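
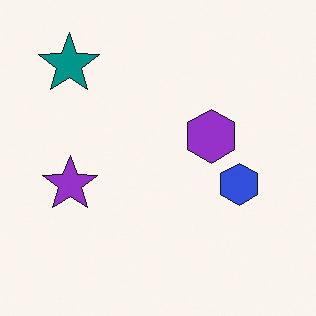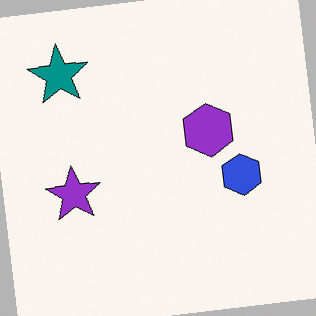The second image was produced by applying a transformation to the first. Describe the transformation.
This is the original image rotated counter-clockwise by a small amount.

Every shape is tilted by the same angle and the image corners show triangular fill wedges — a whole-image rotation by a non-right angle.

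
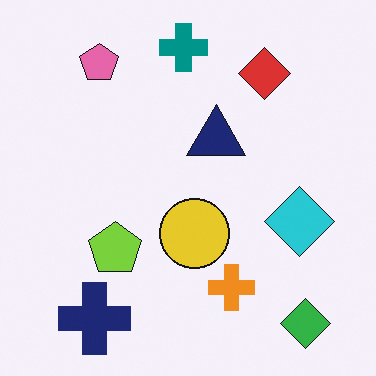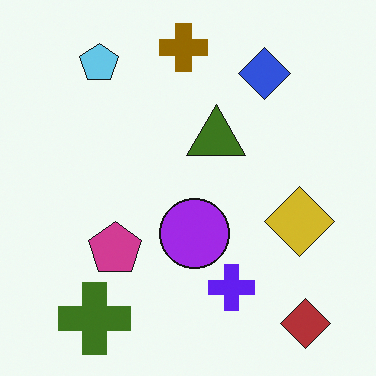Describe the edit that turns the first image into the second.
Hue-shifted by a large amount.

Every shape's color has rotated by the same amount around the hue wheel — a uniform hue shift.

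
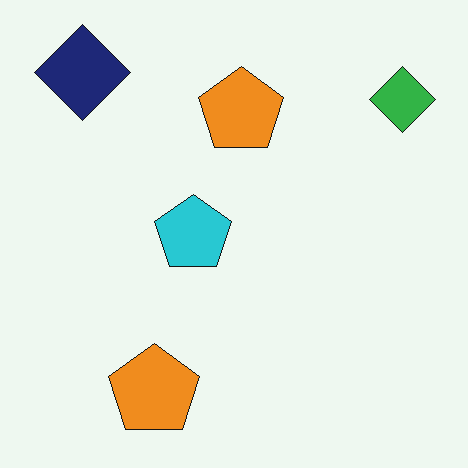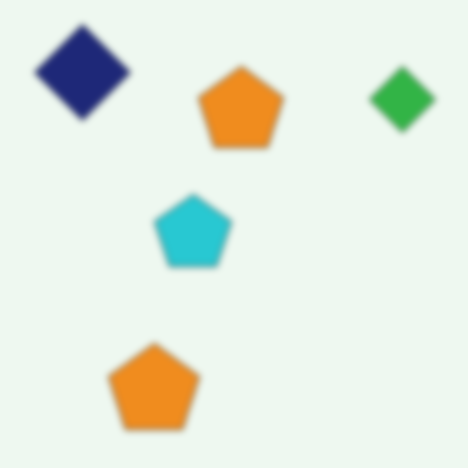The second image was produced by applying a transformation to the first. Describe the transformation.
The image was noticeably gaussian-blurred.

Shape edges and outlines are uniformly softened across the whole image.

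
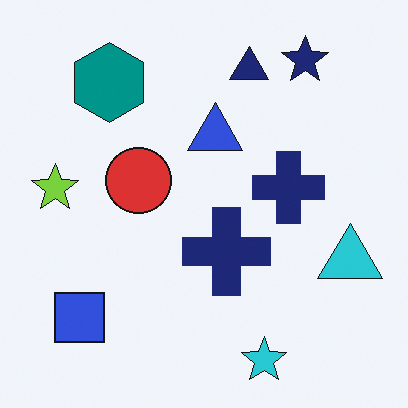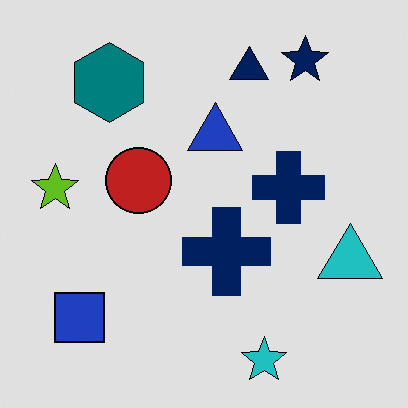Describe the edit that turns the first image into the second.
This is the original image moderately posterized.

Each flat color has snapped to a coarser quantized level — most visibly, the near-white background has dropped to a flat grey.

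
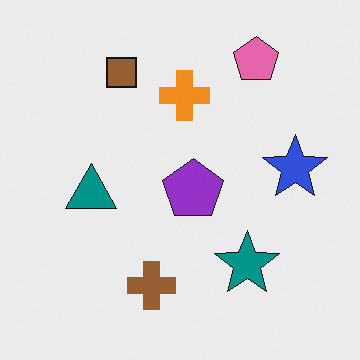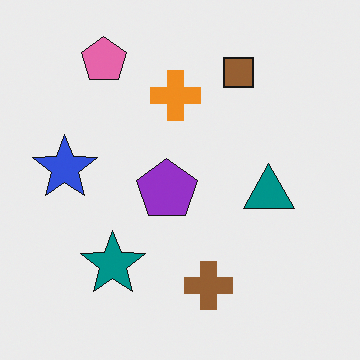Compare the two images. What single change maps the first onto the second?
The second image is the first flipped horizontally (left ↔ right).

The blue star is in the right of the first image and the left of the second — shapes on opposite sides of the vertical midline have swapped in a mirror flip.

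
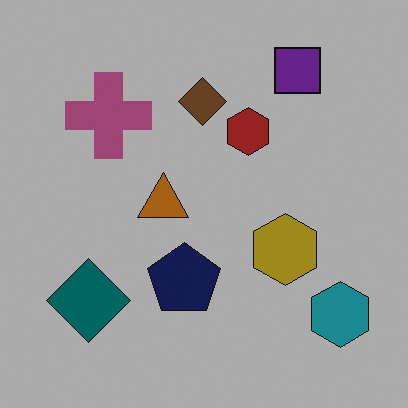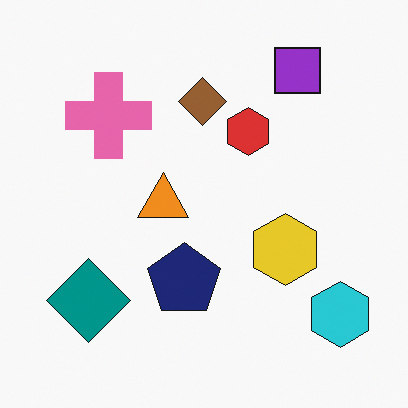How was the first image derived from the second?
It was darkened a lot.

Every pixel — background and shapes alike — is uniformly darkened.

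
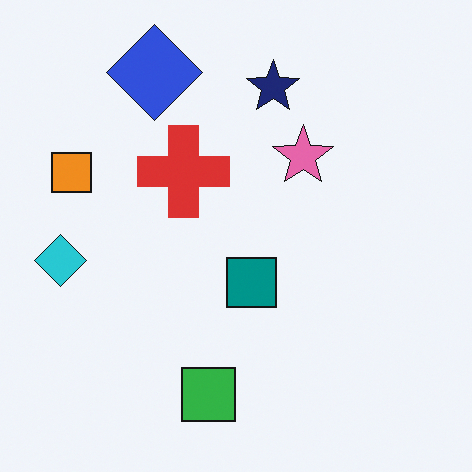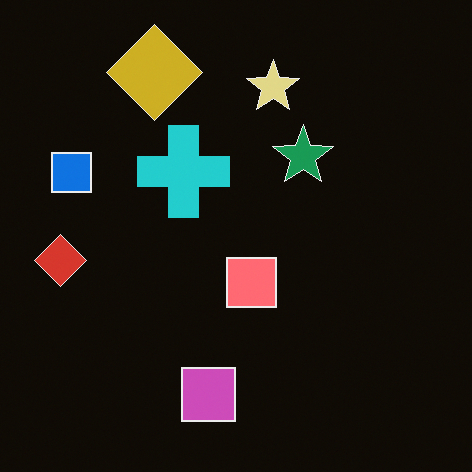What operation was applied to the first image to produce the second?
It was color-inverted (negative).

The light background has become dark and every shape's color is its complement — a photographic negative.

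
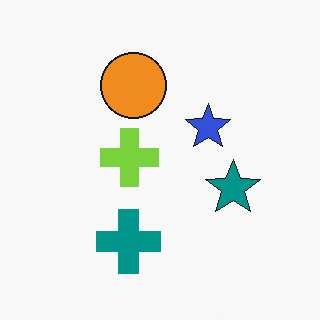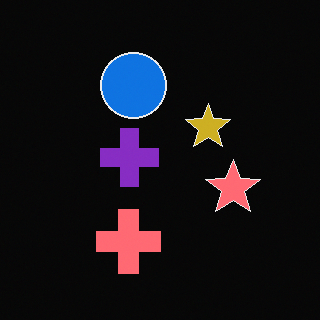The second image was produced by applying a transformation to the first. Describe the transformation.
The second image is the first color-inverted (negative).

The light background has become dark and every shape's color is its complement — a photographic negative.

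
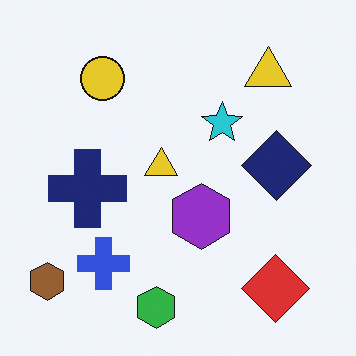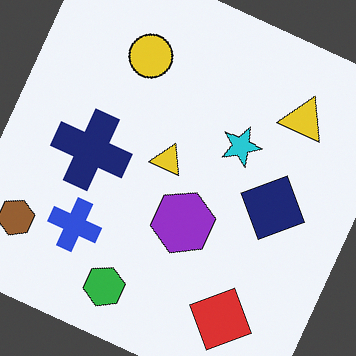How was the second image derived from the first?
It was rotated clockwise by a moderate amount.

Every shape is tilted by the same angle and the image corners show triangular fill wedges — a whole-image rotation by a non-right angle.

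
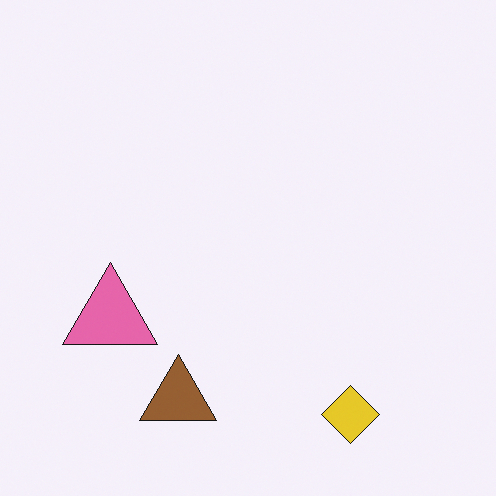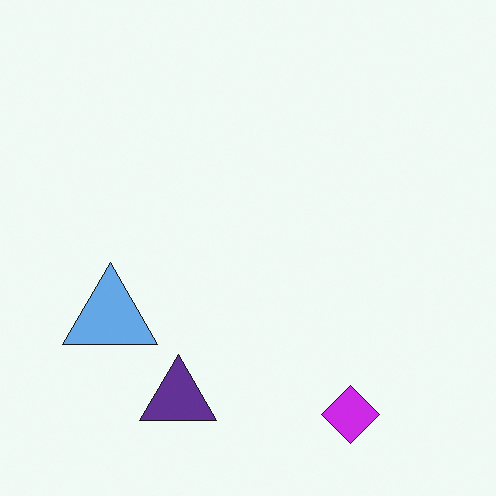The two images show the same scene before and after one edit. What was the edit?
The image was hue-shifted by a large amount.

Every shape's color has rotated by the same amount around the hue wheel — a uniform hue shift.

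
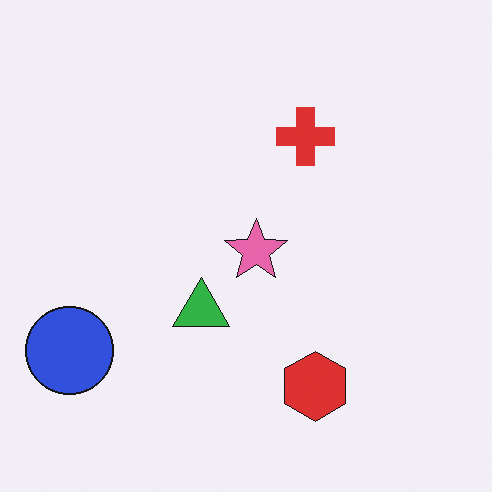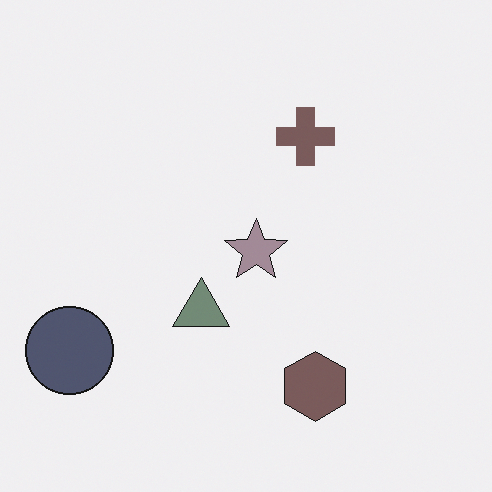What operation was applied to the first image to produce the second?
The image was made much more muted (saturation change).

All colors are more muted and greyish — a global saturation change.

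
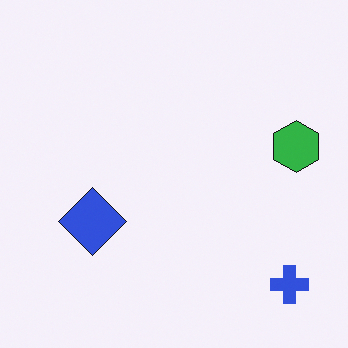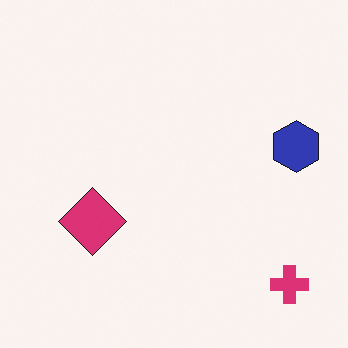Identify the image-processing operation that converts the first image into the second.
The image was hue-shifted noticeably.

Every shape's color has rotated by the same amount around the hue wheel — a uniform hue shift.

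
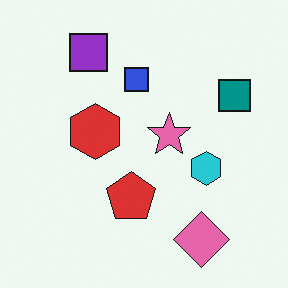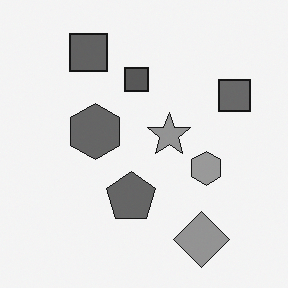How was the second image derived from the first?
The transformation is: converted to grayscale.

All color is removed — every shape is now a shade of grey.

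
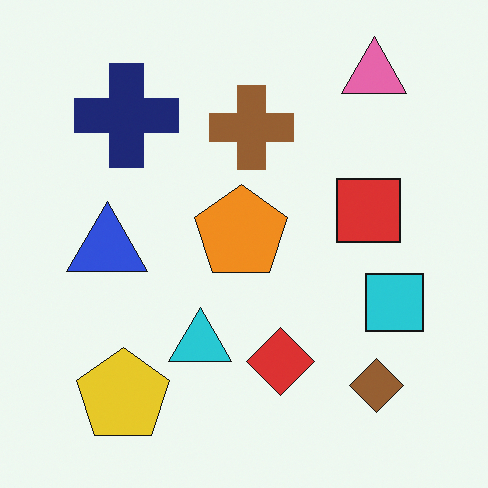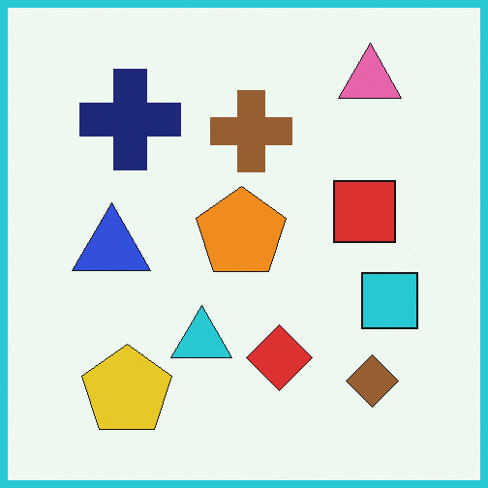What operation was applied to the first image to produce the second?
The second image is the first framed with a cyan border.

A solid cyan frame runs around the edge of the second image, with the content slightly shrunk inside it.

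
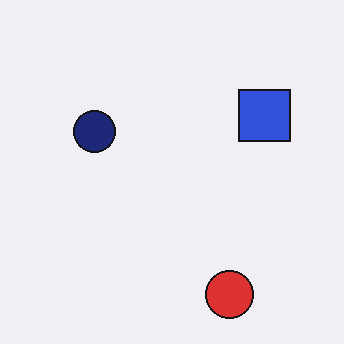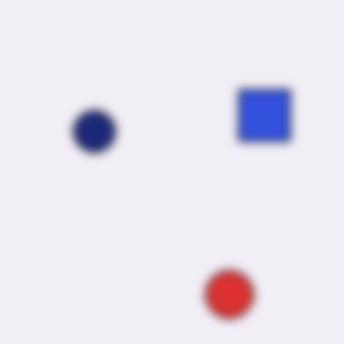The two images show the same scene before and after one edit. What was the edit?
The image was noticeably gaussian-blurred.

Shape edges and outlines are uniformly softened across the whole image.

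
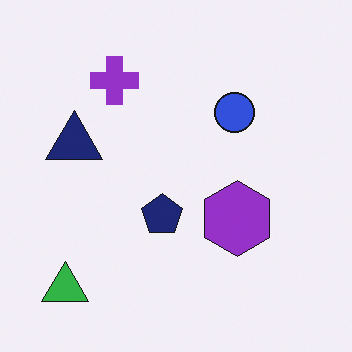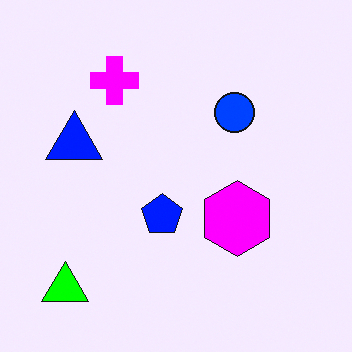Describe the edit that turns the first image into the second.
The transformation is: heavily oversaturated.

All colors are more vivid — a global saturation change.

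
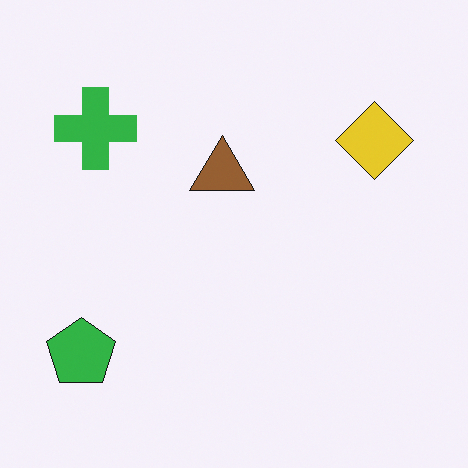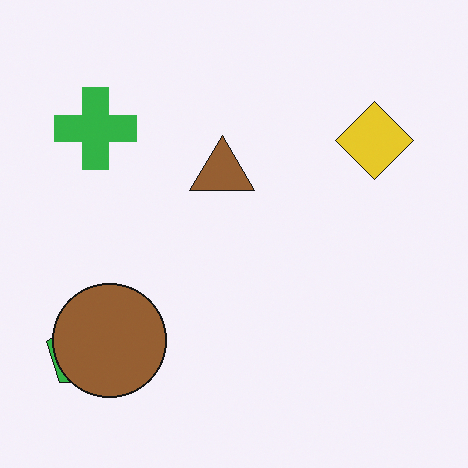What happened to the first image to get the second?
The image was overlaid with an additional brown circle.

A brown circle appears in the second image that is absent from the first.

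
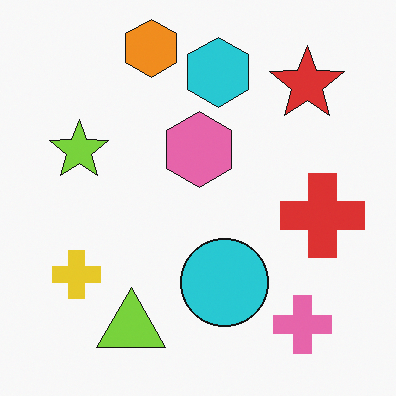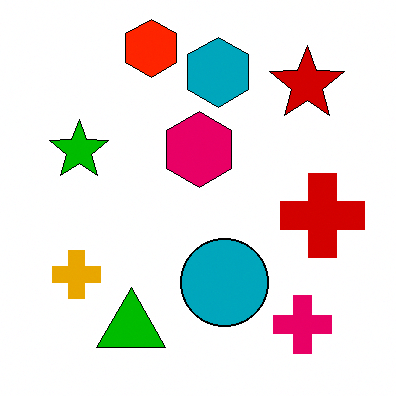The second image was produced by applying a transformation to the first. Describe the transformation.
The transformation is: given much higher contrast.

Tones are pushed away from mid-grey across the whole image — a global contrast change.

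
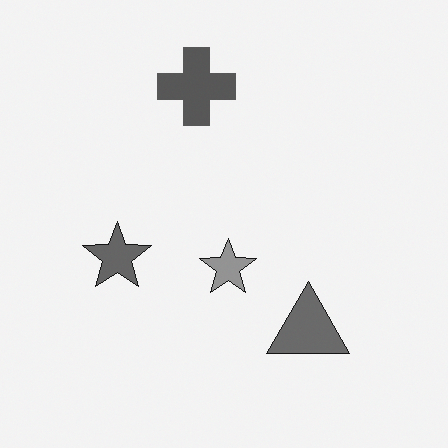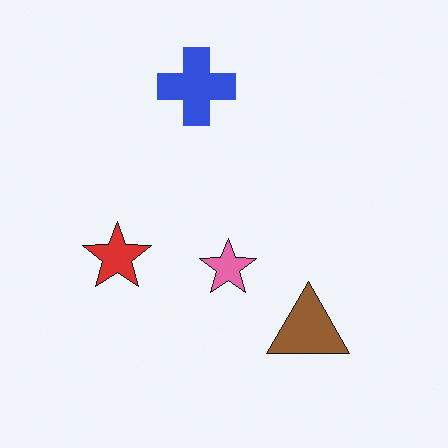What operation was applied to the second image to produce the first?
This is the original image converted to grayscale.

All color is removed — every shape is now a shade of grey.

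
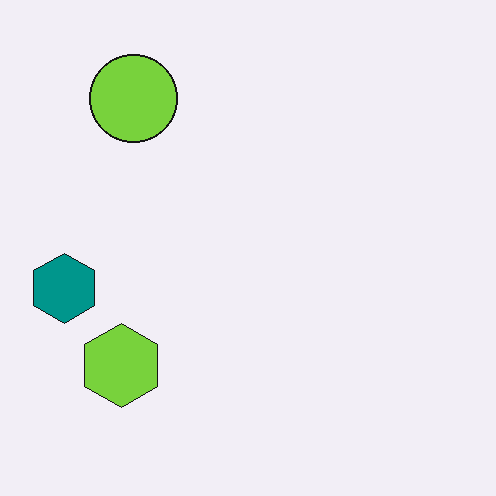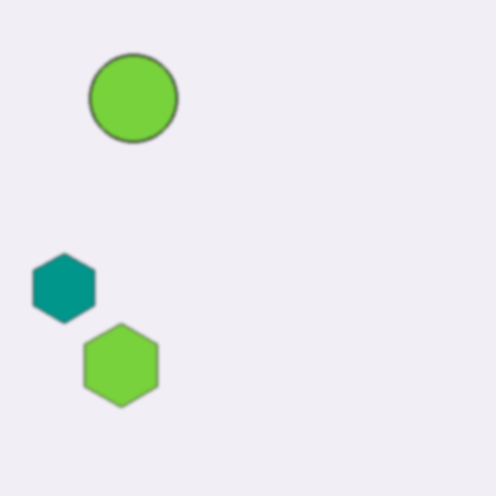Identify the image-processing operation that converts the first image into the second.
The image was slightly softened.

Shape edges and outlines are uniformly softened across the whole image.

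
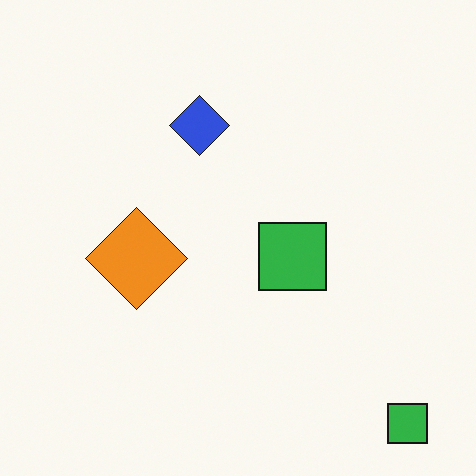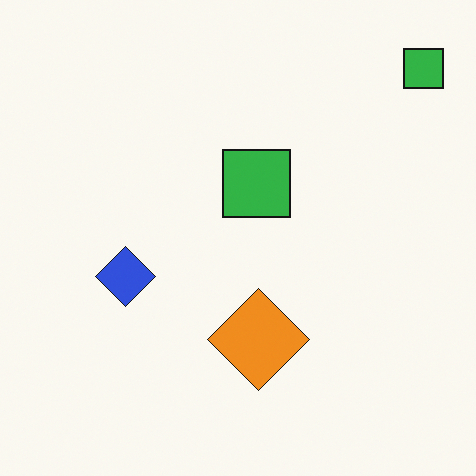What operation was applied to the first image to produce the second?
It was rotated 90° counter-clockwise.

The blue diamond sits in the top of the first image and the left of the second — consistent with a whole-image 90° counter-clockwise rotation.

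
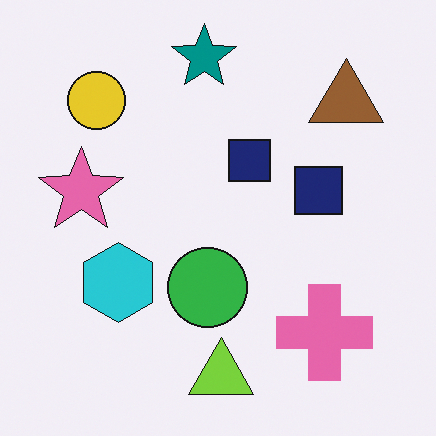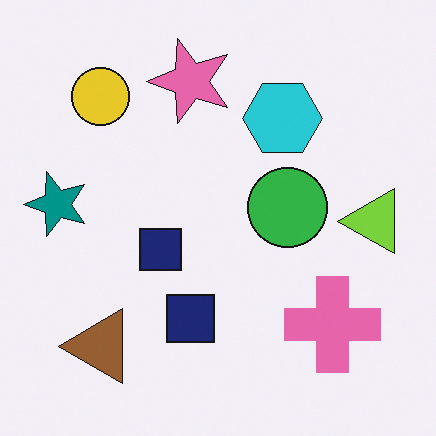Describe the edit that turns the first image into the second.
Transposed (reflected across the top-left ↔ bottom-right diagonal).

Shapes have swapped their row and column positions — what was in the top-right is now in the bottom-left — a diagonal reflection.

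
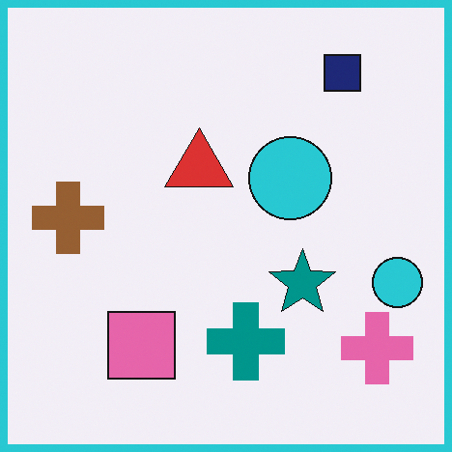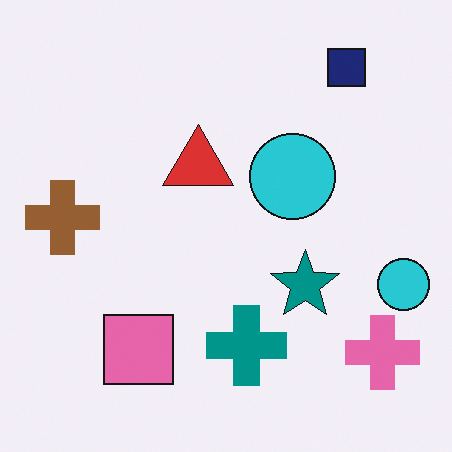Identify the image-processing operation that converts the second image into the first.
It was framed with a cyan border.

A solid cyan frame runs around the edge of the first image, with the content slightly shrunk inside it.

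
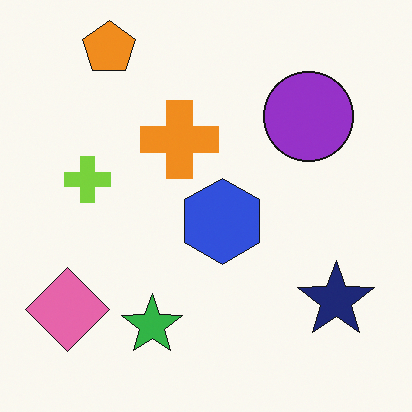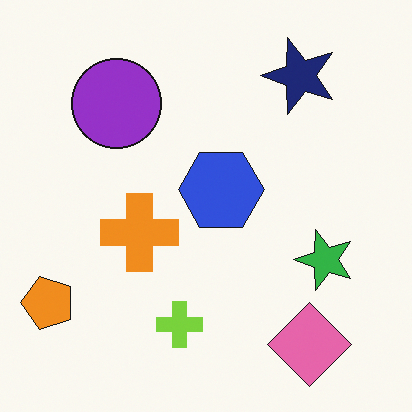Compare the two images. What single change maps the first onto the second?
It was rotated 90° counter-clockwise.

The orange pentagon sits in the top-left of the first image and the bottom-left of the second — consistent with a whole-image 90° counter-clockwise rotation.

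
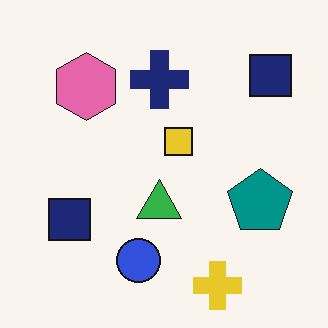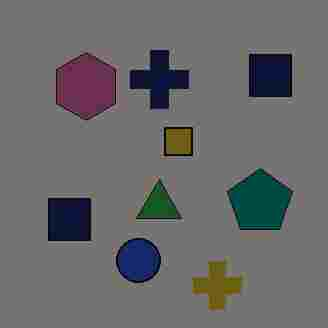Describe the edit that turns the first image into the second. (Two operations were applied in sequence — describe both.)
This is the original image noticeably darkened, then heavily JPEG-compressed with obvious blocking artifacts.

Every pixel — background and shapes alike — is uniformly darkened. Blocky 8×8 compression artifacts appear around shape edges and the flat background shows ringing — characteristic JPEG degradation.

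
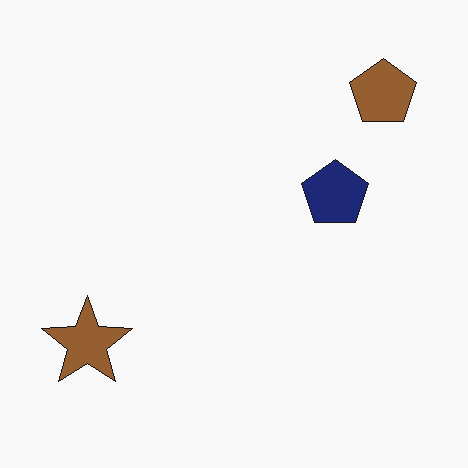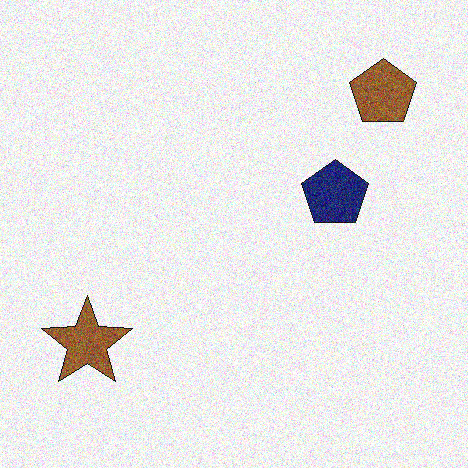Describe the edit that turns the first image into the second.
The image was degraded with moderate additive noise.

Random speckle covers the whole image, including the flat background.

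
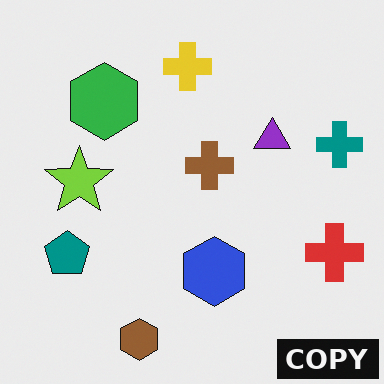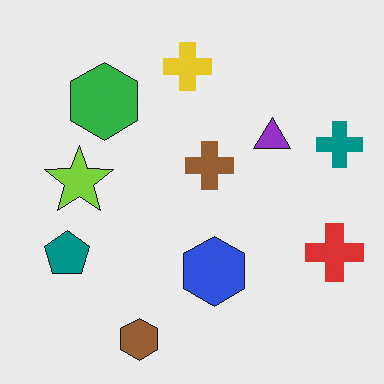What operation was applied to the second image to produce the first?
The image was watermarked with the text "COPY" in the lower-right corner.

A dark label reading "COPY" appears in the lower-right corner.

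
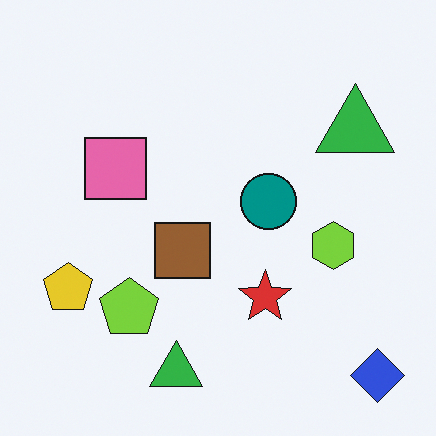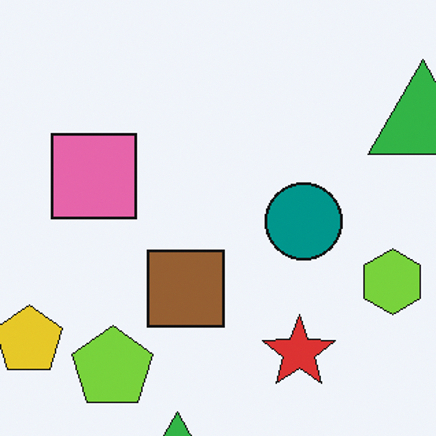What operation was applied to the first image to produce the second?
This is the original image cropped slightly and scaled back up.

The visible shapes are larger and the field of view is narrower; shapes near the original edges may be partly or wholly outside the frame — a crop-and-rescale.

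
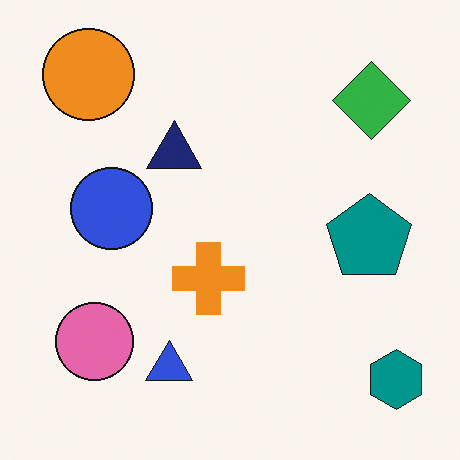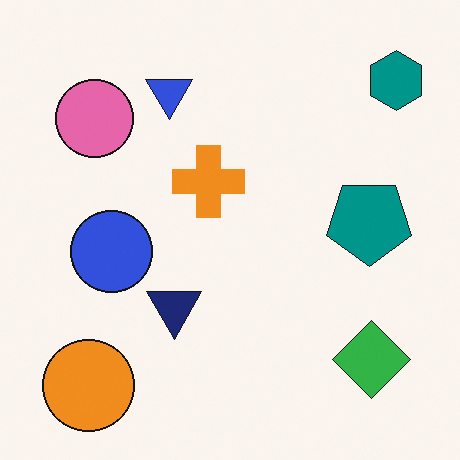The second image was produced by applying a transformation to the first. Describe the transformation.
The second image is the first flipped vertically (top ↔ bottom).

The orange circle is in the top-left of the first image and the bottom-left of the second — shapes on opposite sides of the horizontal midline have swapped in a mirror flip.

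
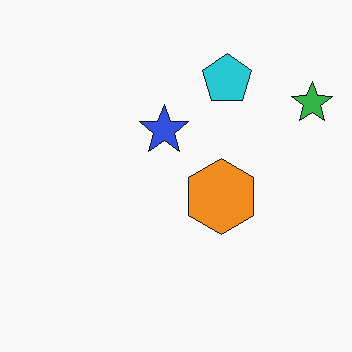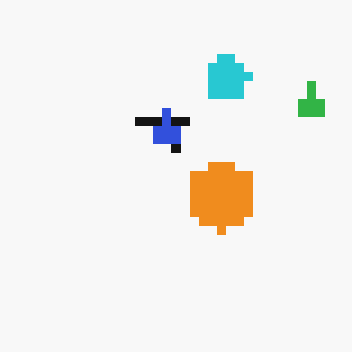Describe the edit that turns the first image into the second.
The second image is the first heavily pixelated into large blocks.

Shapes are reduced to large square blocks; fine edges and outlines are lost — a downscale-then-upscale (mosaic) effect.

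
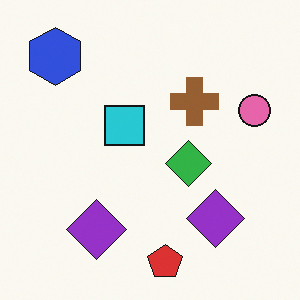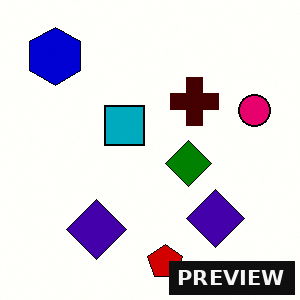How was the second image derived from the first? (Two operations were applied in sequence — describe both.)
The image was boosted in contrast, then watermarked with the text "PREVIEW" in the lower-right corner.

Tones are pushed away from mid-grey across the whole image — a global contrast change. A dark label reading "PREVIEW" appears in the lower-right corner.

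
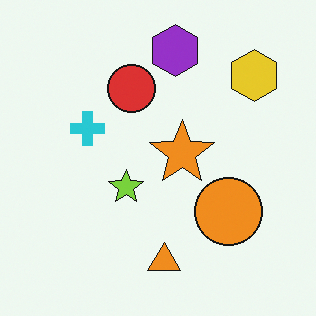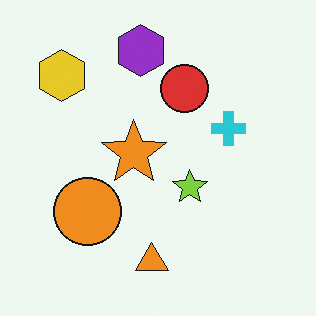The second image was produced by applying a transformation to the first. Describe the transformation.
This is the original image flipped horizontally (left ↔ right).

The yellow hexagon is in the top-right of the first image and the top-left of the second — shapes on opposite sides of the vertical midline have swapped in a mirror flip.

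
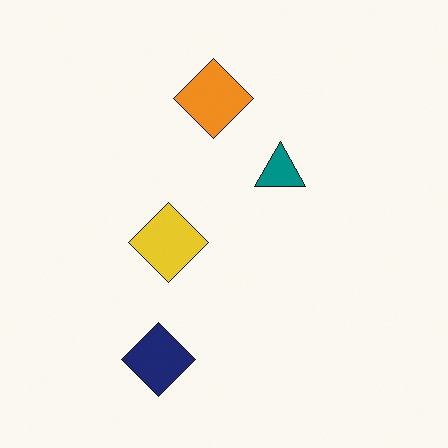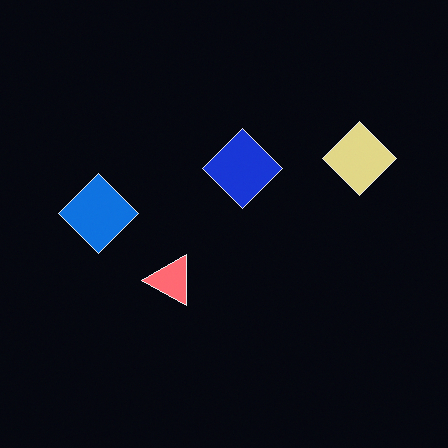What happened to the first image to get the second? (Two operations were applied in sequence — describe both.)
The image was transposed (reflected across the top-left ↔ bottom-right diagonal), then color-inverted (negative).

Shapes have swapped their row and column positions — what was in the top-right is now in the bottom-left — a diagonal reflection. The light background has become dark and every shape's color is its complement — a photographic negative.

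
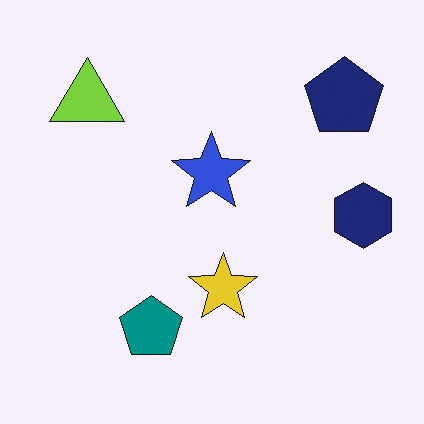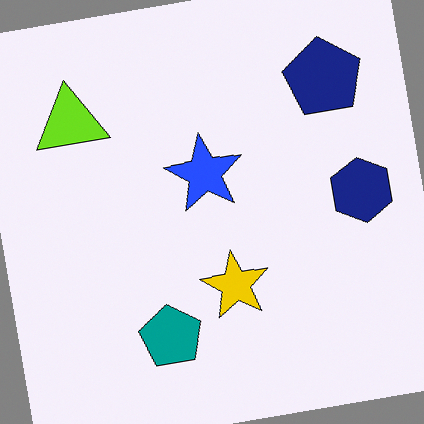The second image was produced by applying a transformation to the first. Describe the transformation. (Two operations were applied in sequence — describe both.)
The transformation is: slightly oversaturated, then rotated counter-clockwise by a small amount.

All colors are more vivid — a global saturation change. Every shape is tilted by the same angle and the image corners show triangular fill wedges — a whole-image rotation by a non-right angle.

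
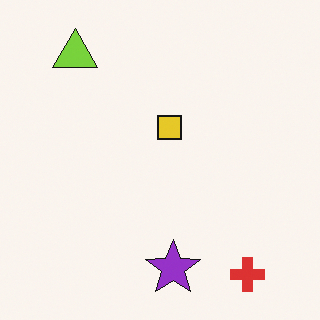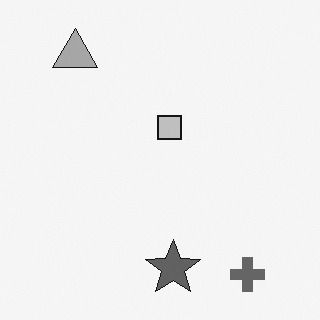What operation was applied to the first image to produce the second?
Converted to grayscale.

All color is removed — every shape is now a shade of grey.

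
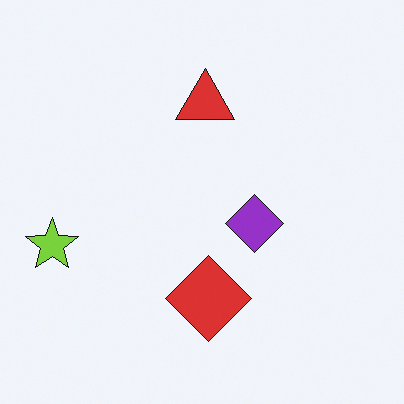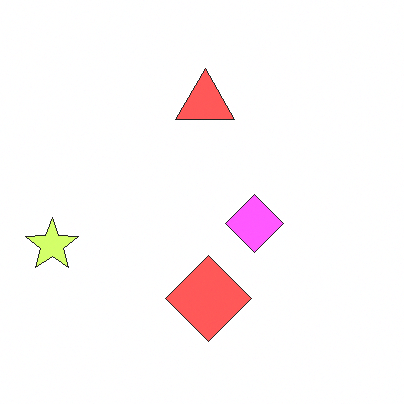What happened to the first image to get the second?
Brightened a lot.

Every pixel — background and shapes alike — is uniformly brightened.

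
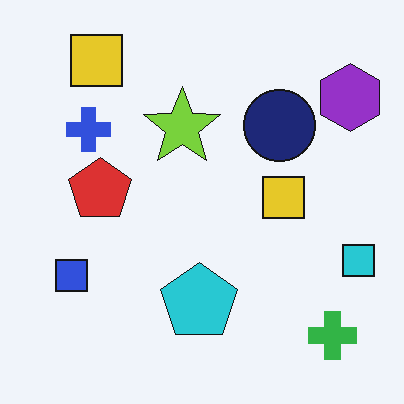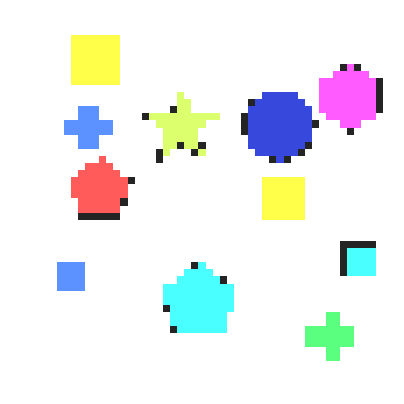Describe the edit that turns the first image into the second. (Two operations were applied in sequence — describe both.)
The second image is the first brightened a lot, then moderately pixelated.

Every pixel — background and shapes alike — is uniformly brightened. Shapes are reduced to large square blocks; fine edges and outlines are lost — a downscale-then-upscale (mosaic) effect.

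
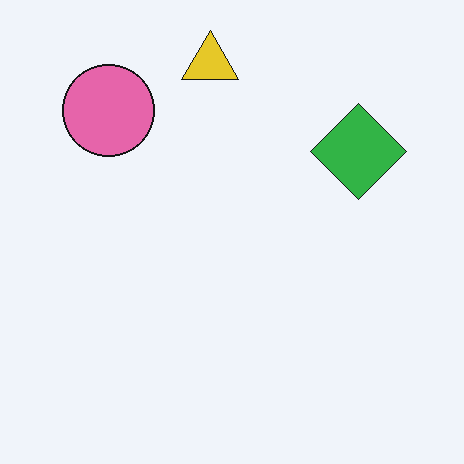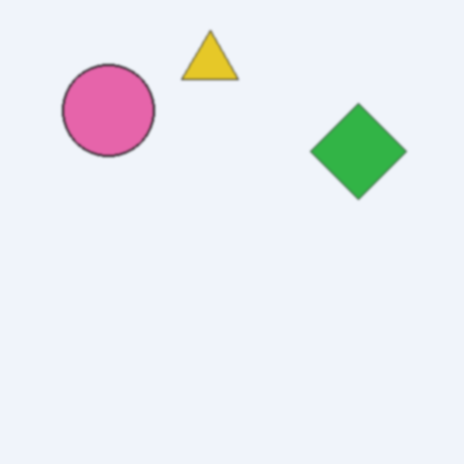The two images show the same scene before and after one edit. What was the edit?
The second image is the first given a subtle gaussian blur.

Shape edges and outlines are uniformly softened across the whole image.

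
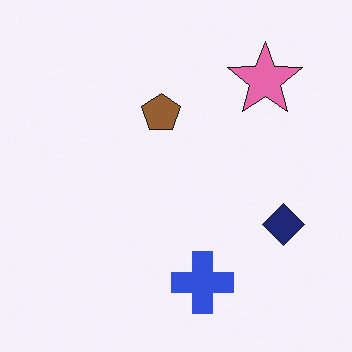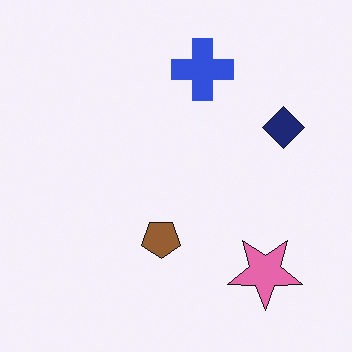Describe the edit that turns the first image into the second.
This is the original image flipped vertically (top ↔ bottom).

The blue cross is in the bottom of the first image and the top of the second — shapes on opposite sides of the horizontal midline have swapped in a mirror flip.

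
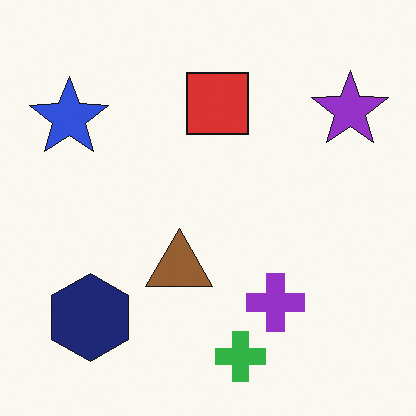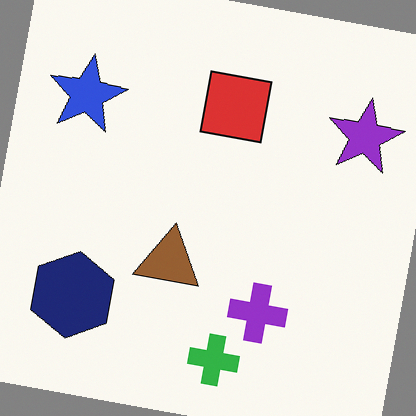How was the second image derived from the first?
This is the original image rotated clockwise by a few degrees.

Every shape is tilted by the same angle and the image corners show triangular fill wedges — a whole-image rotation by a non-right angle.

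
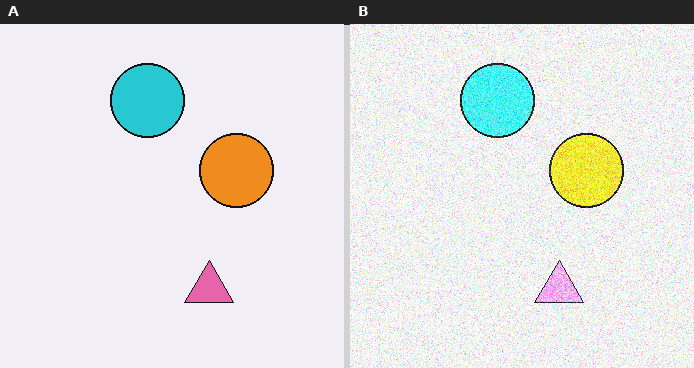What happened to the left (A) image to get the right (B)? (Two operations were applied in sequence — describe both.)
Brightened a lot, then degraded with strong gaussian noise.

Every pixel — background and shapes alike — is uniformly brightened. Random speckle covers the whole image, including the flat background.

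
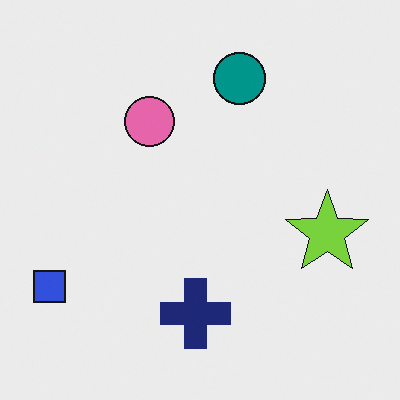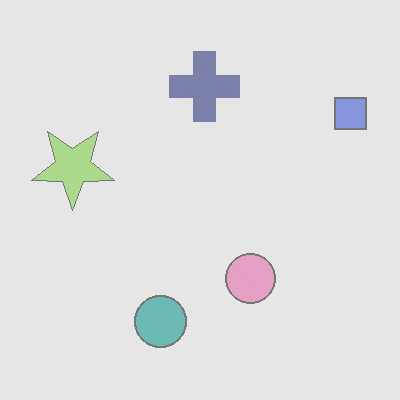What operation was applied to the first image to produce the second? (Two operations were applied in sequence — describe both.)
The second image is the first given much lower contrast, then rotated 180°.

Tones are pushed toward mid-grey across the whole image — a global contrast change. The blue square sits in the bottom-left of the first image and the top-right of the second — consistent with a whole-image 180° rotation.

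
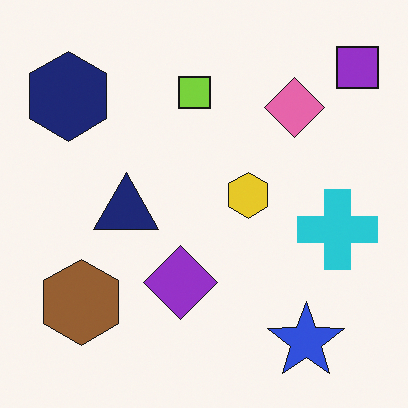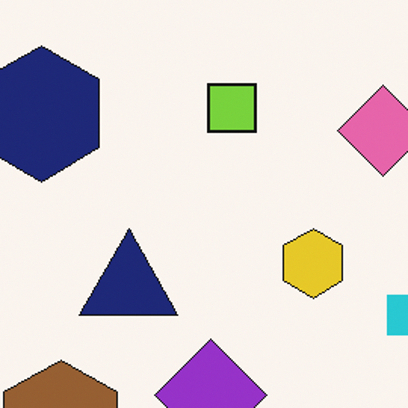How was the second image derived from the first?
The image was cropped slightly and scaled back up.

The visible shapes are larger and the field of view is narrower; shapes near the original edges may be partly or wholly outside the frame — a crop-and-rescale.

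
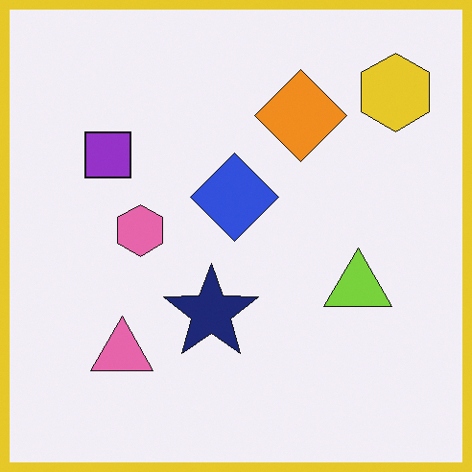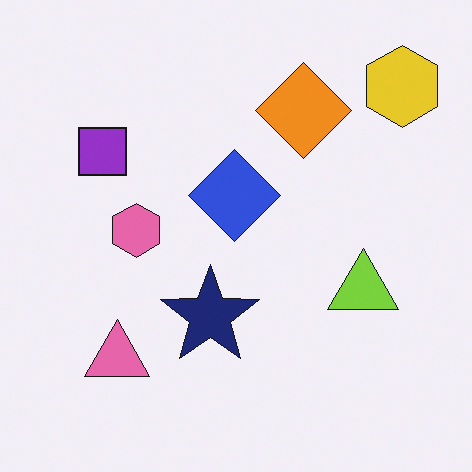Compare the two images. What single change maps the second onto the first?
Framed with a yellow border.

A solid yellow frame runs around the edge of the first image, with the content slightly shrunk inside it.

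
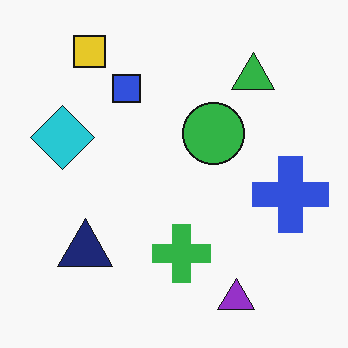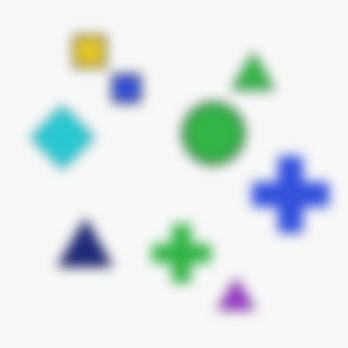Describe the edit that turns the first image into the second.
The second image is the first strongly gaussian-blurred.

Shape edges and outlines are uniformly softened across the whole image.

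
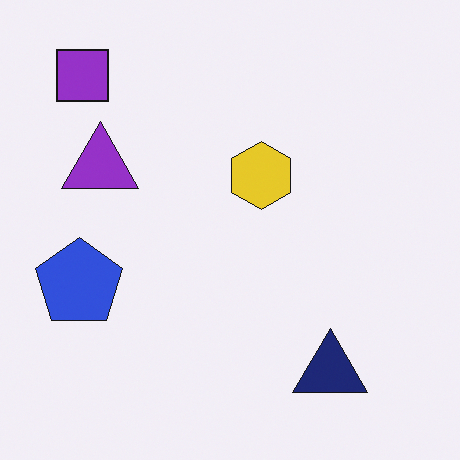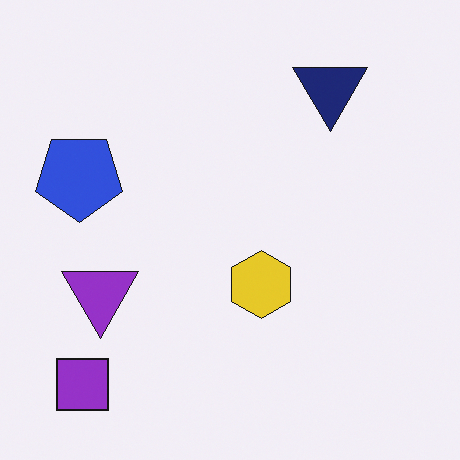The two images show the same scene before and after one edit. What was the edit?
Flipped vertically (top ↔ bottom).

The purple square is in the top-left of the first image and the bottom-left of the second — shapes on opposite sides of the horizontal midline have swapped in a mirror flip.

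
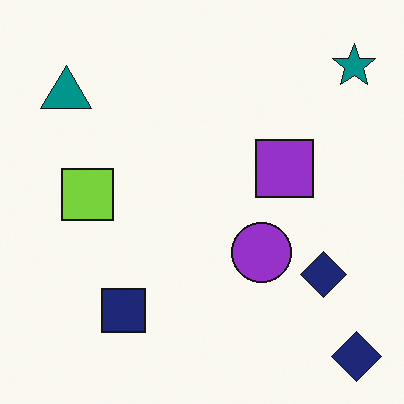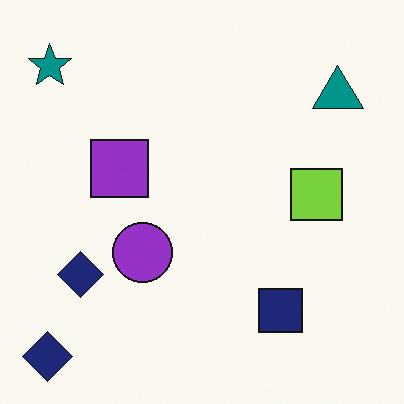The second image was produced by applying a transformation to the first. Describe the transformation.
The transformation is: flipped horizontally (left ↔ right).

The teal star is in the top-right of the first image and the top-left of the second — shapes on opposite sides of the vertical midline have swapped in a mirror flip.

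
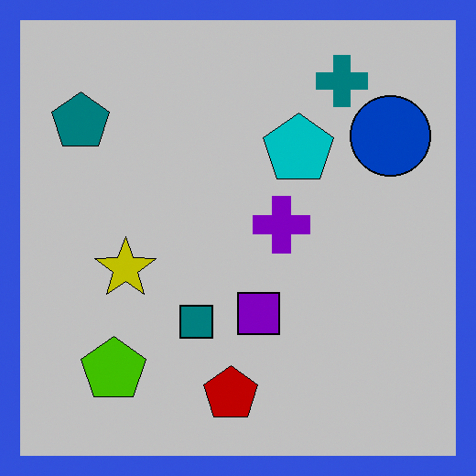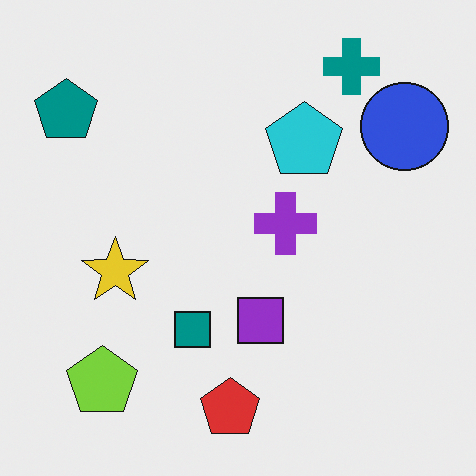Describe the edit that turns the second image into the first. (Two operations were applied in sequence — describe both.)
The image was aggressively posterized, then framed with a blue border.

Each flat color has snapped to a coarser quantized level — most visibly, the near-white background has dropped to a flat grey. A solid blue frame runs around the edge of the first image, with the content slightly shrunk inside it.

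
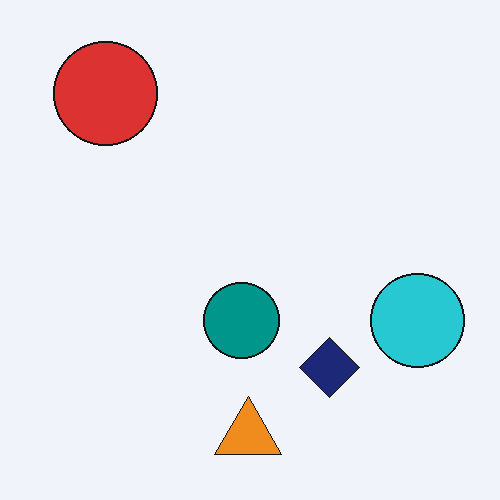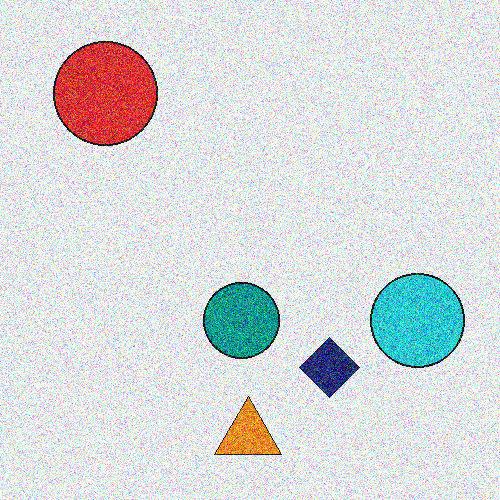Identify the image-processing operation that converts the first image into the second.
The image was degraded with heavy additive noise.

Random speckle covers the whole image, including the flat background.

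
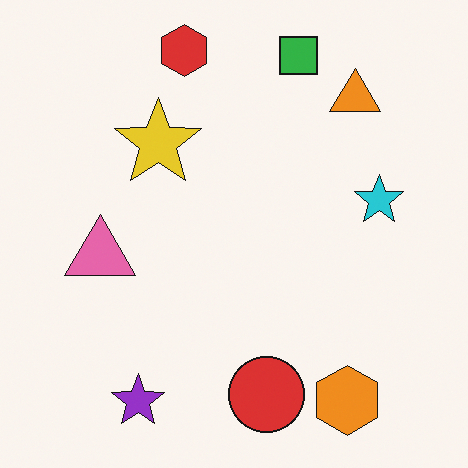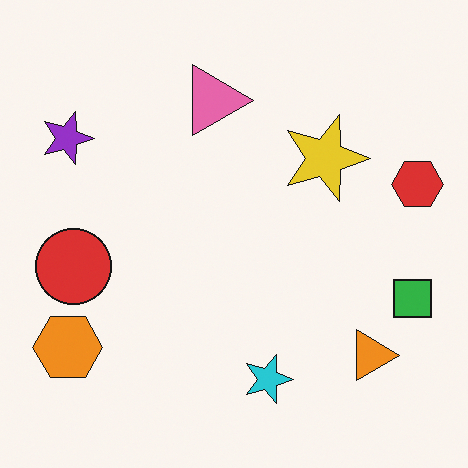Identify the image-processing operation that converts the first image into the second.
It was rotated 90° clockwise.

The orange hexagon sits in the bottom-right of the first image and the bottom-left of the second — consistent with a whole-image 90° clockwise rotation.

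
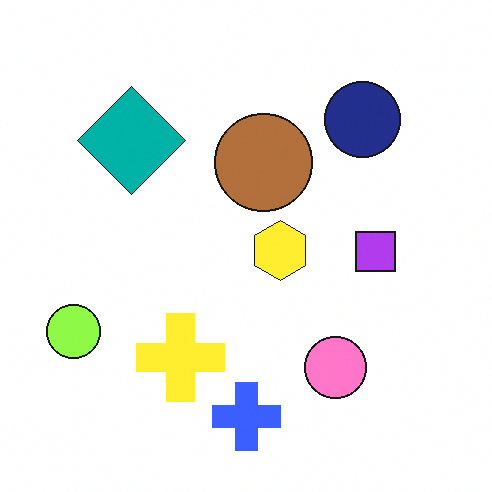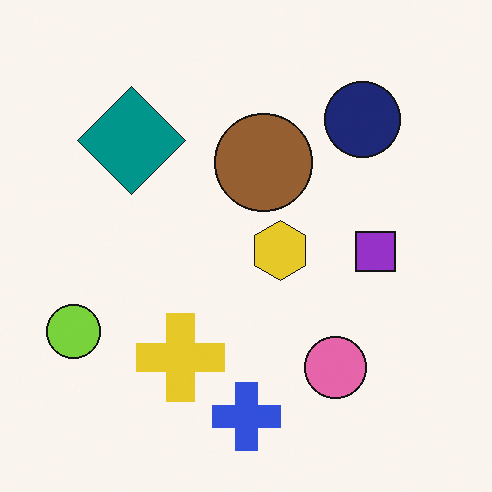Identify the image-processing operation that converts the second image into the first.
The image was slightly brightened.

Every pixel — background and shapes alike — is uniformly brightened.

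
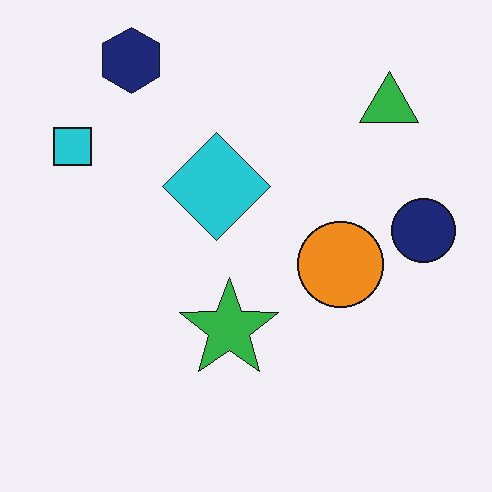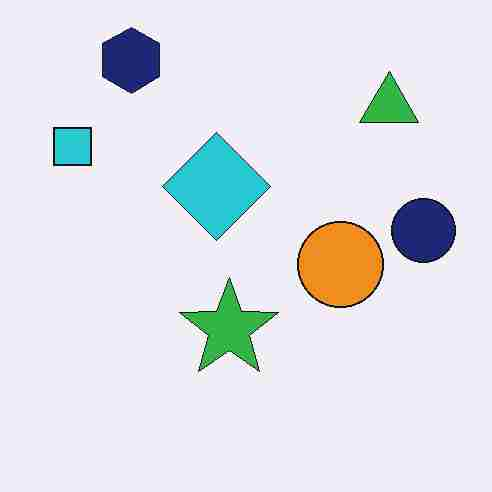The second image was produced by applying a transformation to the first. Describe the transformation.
The second image is the first degraded with heavy JPEG compression.

Blocky 8×8 compression artifacts appear around shape edges and the flat background shows ringing — characteristic JPEG degradation.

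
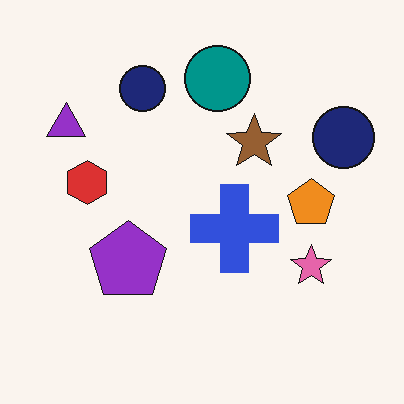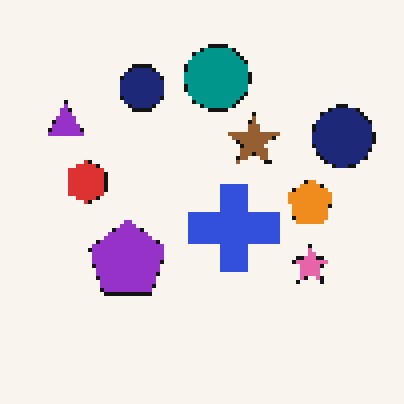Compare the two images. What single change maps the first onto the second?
The image was mildly pixelated.

Shapes are reduced to large square blocks; fine edges and outlines are lost — a downscale-then-upscale (mosaic) effect.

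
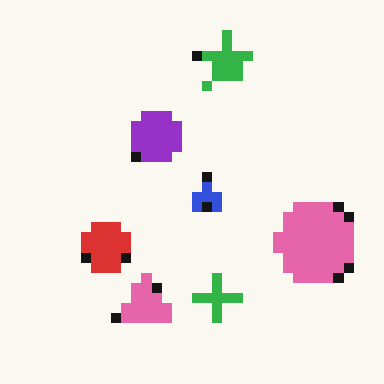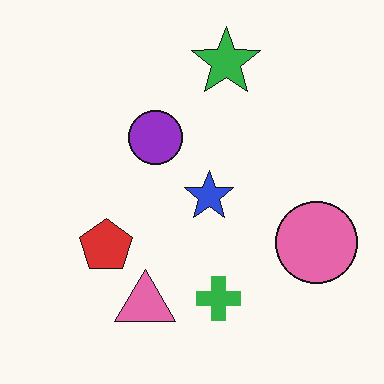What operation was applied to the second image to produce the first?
Coarsely pixelated.

Shapes are reduced to large square blocks; fine edges and outlines are lost — a downscale-then-upscale (mosaic) effect.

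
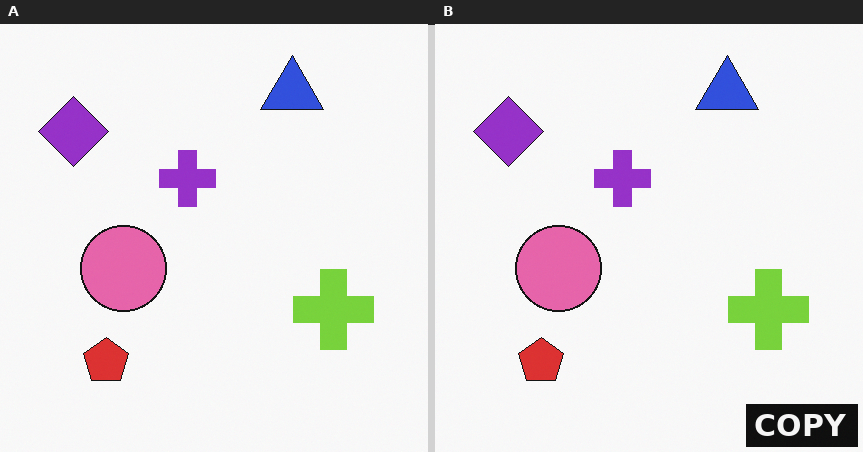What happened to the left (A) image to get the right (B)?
It was watermarked with the text "COPY" in the lower-right corner.

A dark label reading "COPY" appears in the lower-right corner.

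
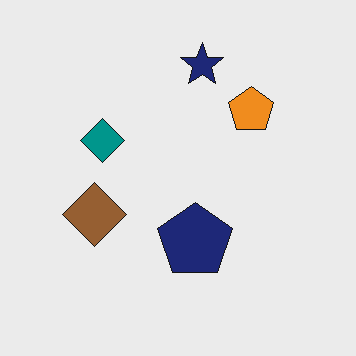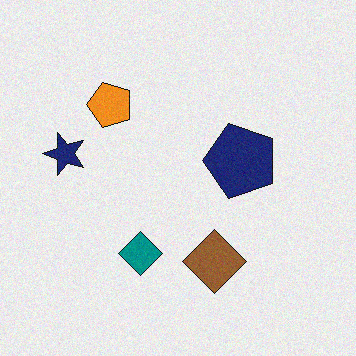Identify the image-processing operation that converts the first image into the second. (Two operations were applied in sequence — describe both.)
Rotated 90° counter-clockwise, then degraded with light additive noise.

The navy star sits in the top of the first image and the left of the second — consistent with a whole-image 90° counter-clockwise rotation. Random speckle covers the whole image, including the flat background.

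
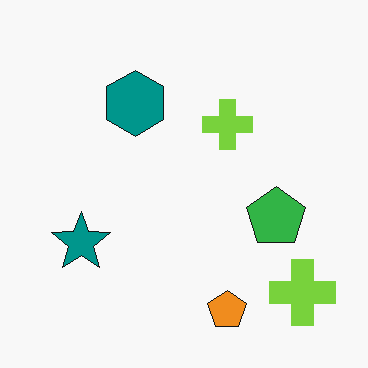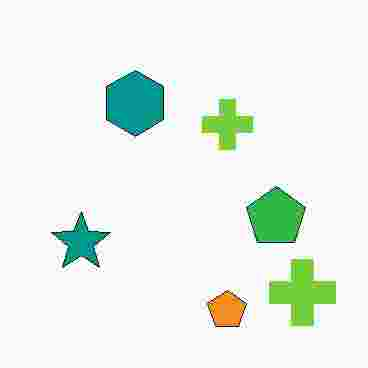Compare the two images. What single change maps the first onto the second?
Heavily JPEG-compressed with obvious blocking artifacts.

Blocky 8×8 compression artifacts appear around shape edges and the flat background shows ringing — characteristic JPEG degradation.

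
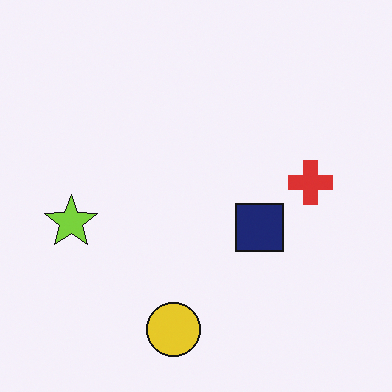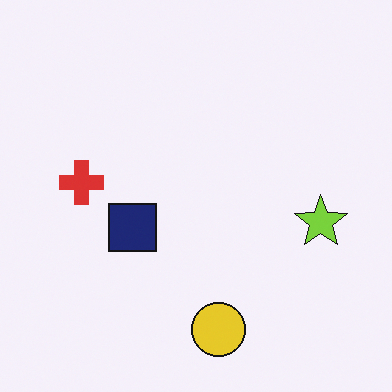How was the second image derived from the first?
It was flipped horizontally (left ↔ right).

The lime star is in the left of the first image and the right of the second — shapes on opposite sides of the vertical midline have swapped in a mirror flip.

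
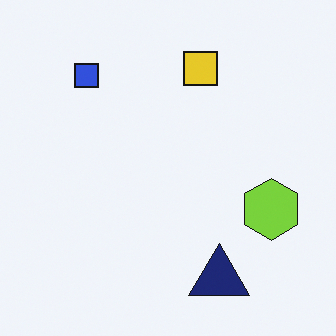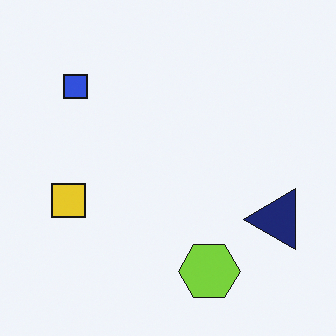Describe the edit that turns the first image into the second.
It was transposed (reflected across the top-left ↔ bottom-right diagonal).

Shapes have swapped their row and column positions — what was in the top-right is now in the bottom-left — a diagonal reflection.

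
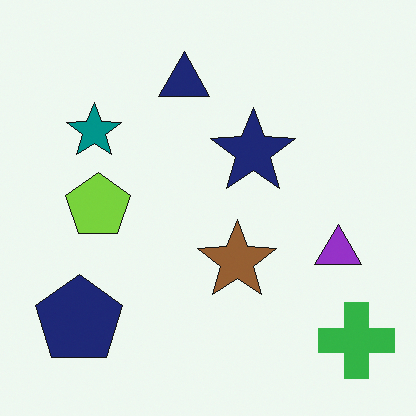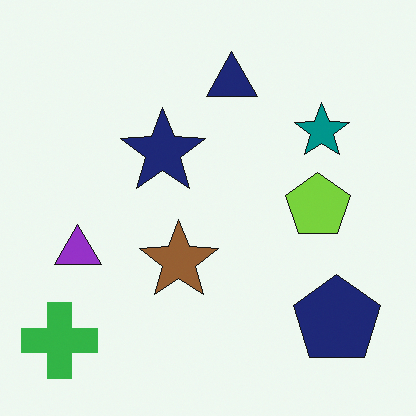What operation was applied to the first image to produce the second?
The transformation is: flipped horizontally (left ↔ right).

The green cross is in the bottom-right of the first image and the bottom-left of the second — shapes on opposite sides of the vertical midline have swapped in a mirror flip.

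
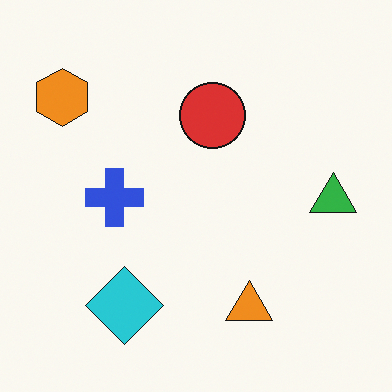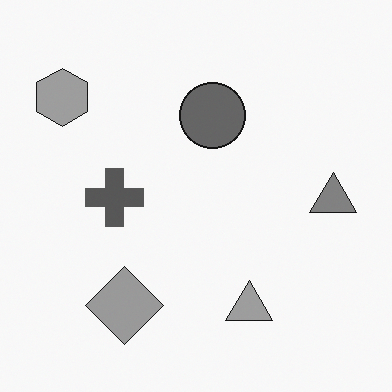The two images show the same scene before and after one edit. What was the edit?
The second image is the first converted to grayscale.

All color is removed — every shape is now a shade of grey.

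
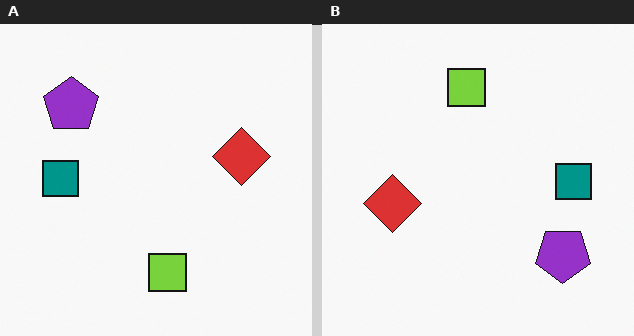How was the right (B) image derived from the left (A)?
The right (B) image is the left (A) rotated 180°.

The purple pentagon sits in the top-left of the left (A) image and the bottom-right of the right (B) — consistent with a whole-image 180° rotation.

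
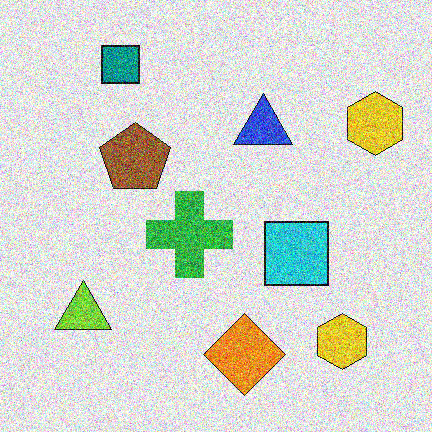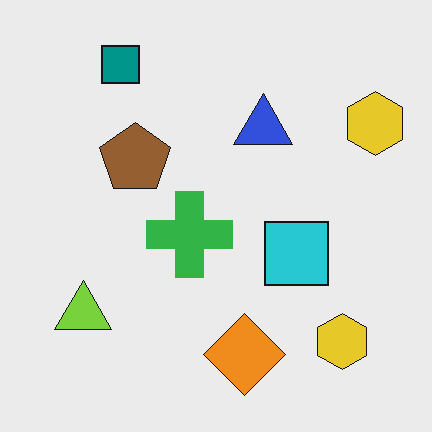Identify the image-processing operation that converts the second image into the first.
Degraded with a thick layer of grain.

Random speckle covers the whole image, including the flat background.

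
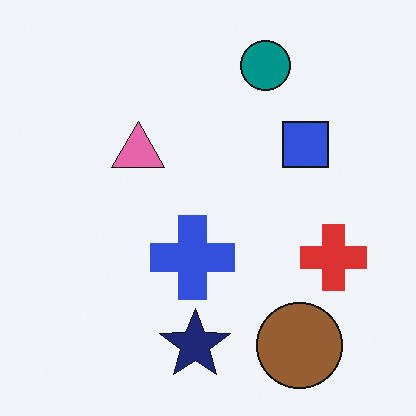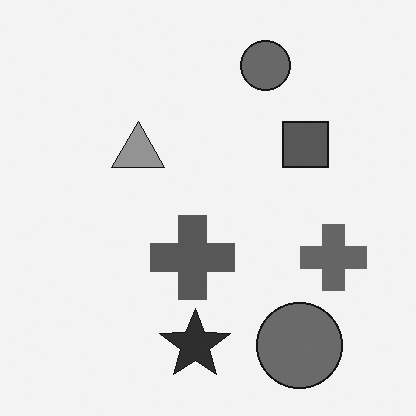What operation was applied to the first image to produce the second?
The transformation is: converted to grayscale.

All color is removed — every shape is now a shade of grey.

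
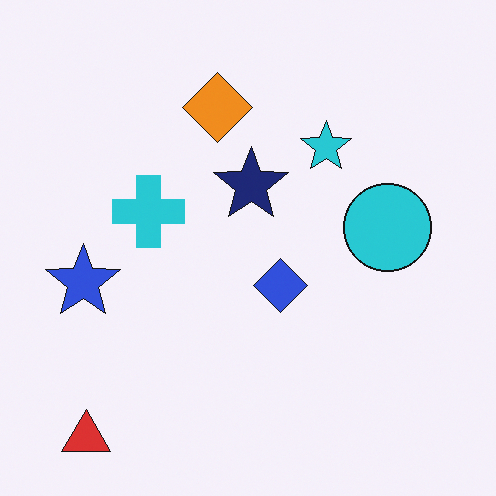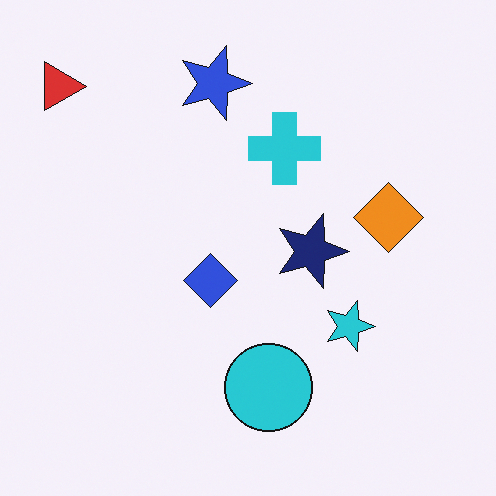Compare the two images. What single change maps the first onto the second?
It was rotated 90° clockwise.

The red triangle sits in the bottom-left of the first image and the top-left of the second — consistent with a whole-image 90° clockwise rotation.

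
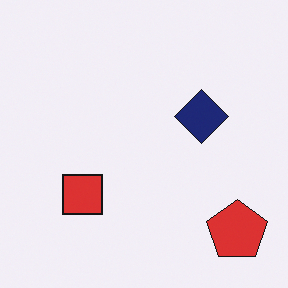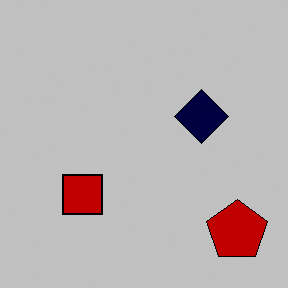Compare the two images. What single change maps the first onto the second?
The second image is the first heavily posterized to just a handful of flat colors.

Each flat color has snapped to a coarser quantized level — most visibly, the near-white background has dropped to a flat grey.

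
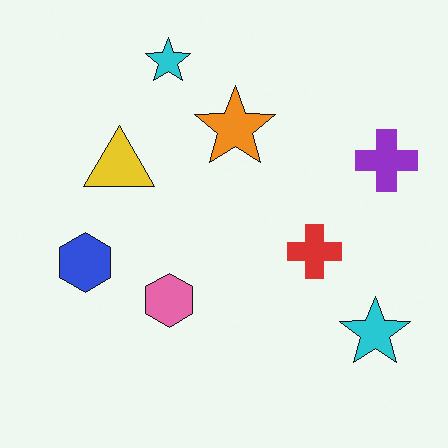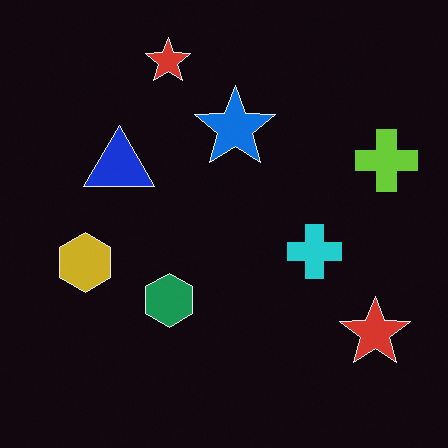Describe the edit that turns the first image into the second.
Color-inverted (negative).

The light background has become dark and every shape's color is its complement — a photographic negative.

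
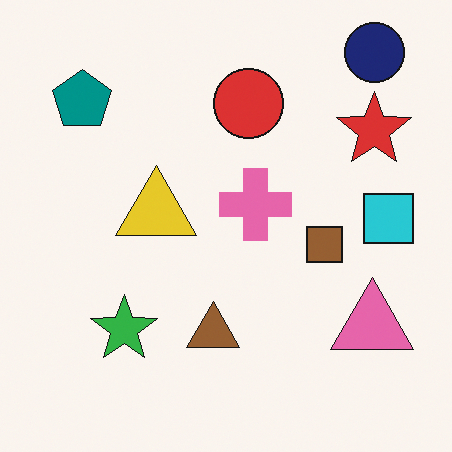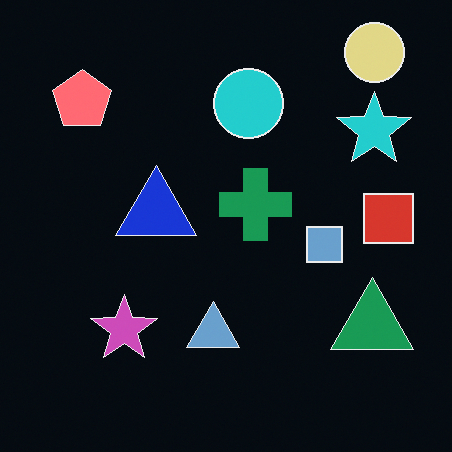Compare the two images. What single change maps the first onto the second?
The image was color-inverted (negative).

The light background has become dark and every shape's color is its complement — a photographic negative.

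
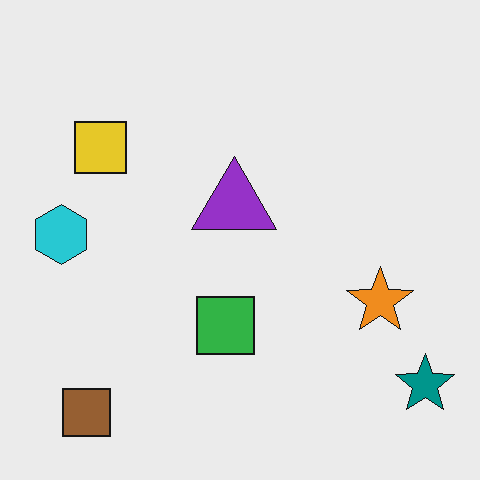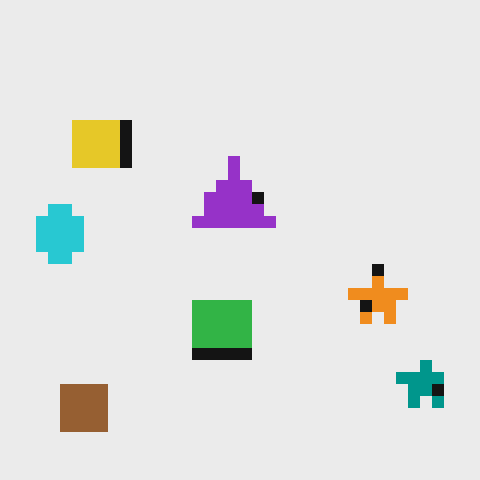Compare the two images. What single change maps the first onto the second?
The transformation is: heavily pixelated into large blocks.

Shapes are reduced to large square blocks; fine edges and outlines are lost — a downscale-then-upscale (mosaic) effect.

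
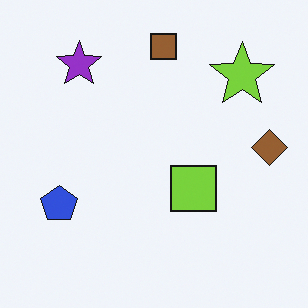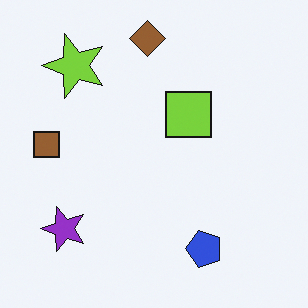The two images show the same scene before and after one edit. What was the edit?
This is the original image rotated 90° counter-clockwise.

The lime star sits in the top-right of the first image and the top-left of the second — consistent with a whole-image 90° counter-clockwise rotation.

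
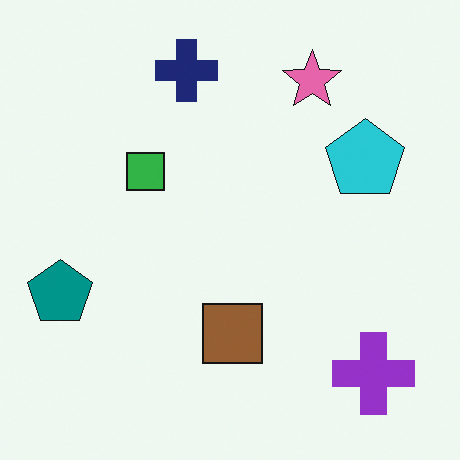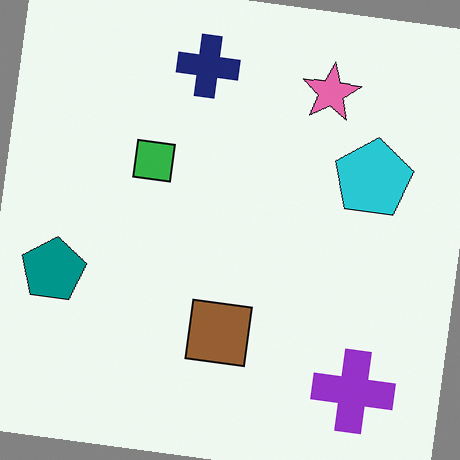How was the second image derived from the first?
The second image is the first rotated clockwise by a small amount.

Every shape is tilted by the same angle and the image corners show triangular fill wedges — a whole-image rotation by a non-right angle.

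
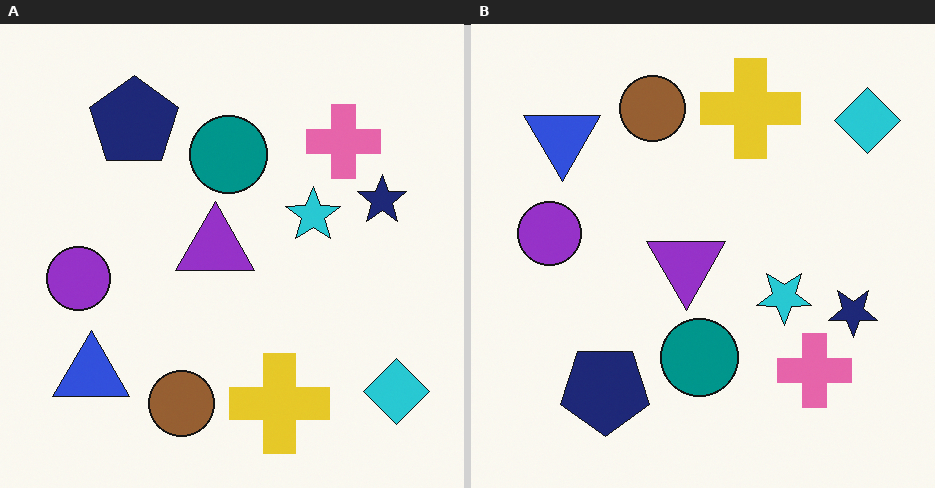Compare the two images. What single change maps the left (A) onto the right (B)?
The image was flipped vertically (top ↔ bottom).

The yellow cross is in the bottom of the left (A) image and the top of the right (B) — shapes on opposite sides of the horizontal midline have swapped in a mirror flip.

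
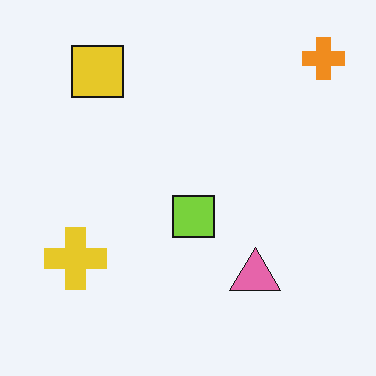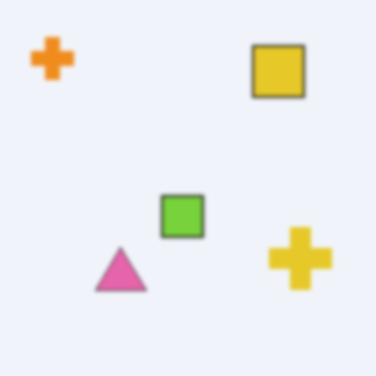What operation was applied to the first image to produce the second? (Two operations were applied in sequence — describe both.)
It was flipped horizontally (left ↔ right), then given a subtle gaussian blur.

The orange cross is in the top-right of the first image and the top-left of the second — shapes on opposite sides of the vertical midline have swapped in a mirror flip. Shape edges and outlines are uniformly softened across the whole image.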